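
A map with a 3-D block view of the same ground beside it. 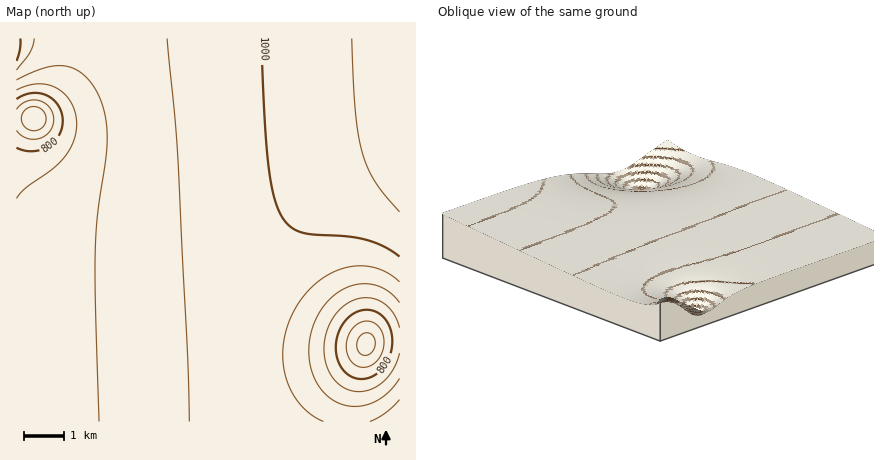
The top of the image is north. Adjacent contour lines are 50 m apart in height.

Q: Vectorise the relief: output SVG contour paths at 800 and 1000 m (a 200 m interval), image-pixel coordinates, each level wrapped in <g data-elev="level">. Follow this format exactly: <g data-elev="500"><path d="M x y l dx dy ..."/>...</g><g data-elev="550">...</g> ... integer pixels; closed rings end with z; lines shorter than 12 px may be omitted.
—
<g data-elev="800"><path d="M358 379l-10-5-8-10-4-12 1-14 5-12 8-10 10-5 12-1 10 5 6 9 4 12 0 14-5 12-9 10-10 6z"/><path d="M16 99l8-4 8-2 8 0 6 2 7 5 5 6 4 6 1 8-1 8-3 8-5 6-6 5-16 4-8 0-8-3"/></g><g data-elev="1000"><path d="M16 61l4-11 0-11"/><path d="M261 38l3 78 4 50 6 32 8 20 8 9 10 5 12 2 34 2 18 3 18 7 18 11"/></g>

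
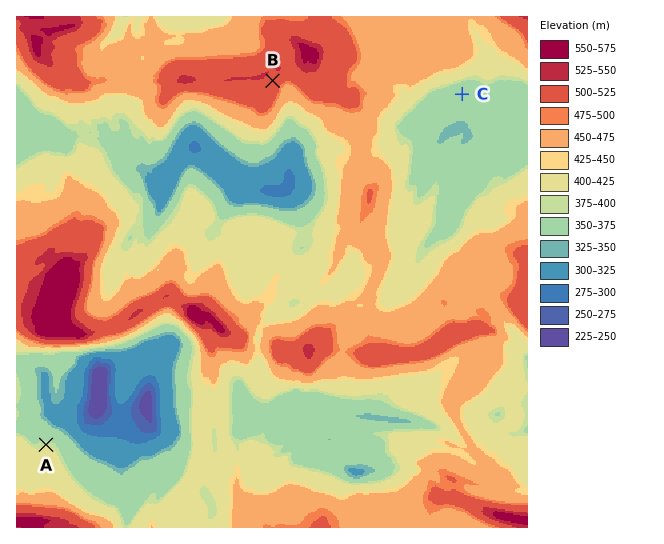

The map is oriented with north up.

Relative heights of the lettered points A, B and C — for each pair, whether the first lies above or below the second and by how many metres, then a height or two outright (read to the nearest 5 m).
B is above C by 165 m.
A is below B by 125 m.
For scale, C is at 355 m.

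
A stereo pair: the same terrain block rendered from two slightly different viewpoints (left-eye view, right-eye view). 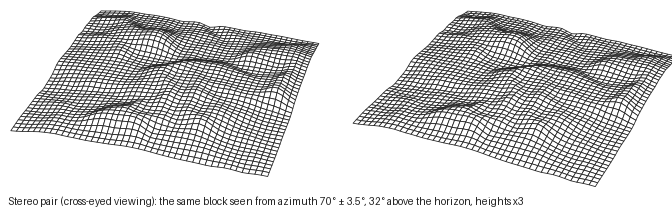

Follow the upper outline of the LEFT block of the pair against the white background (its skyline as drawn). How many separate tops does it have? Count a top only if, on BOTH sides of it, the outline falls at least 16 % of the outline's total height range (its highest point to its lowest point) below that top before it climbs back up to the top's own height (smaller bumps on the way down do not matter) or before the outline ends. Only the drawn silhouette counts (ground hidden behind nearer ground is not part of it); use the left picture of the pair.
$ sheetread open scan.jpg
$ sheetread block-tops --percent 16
1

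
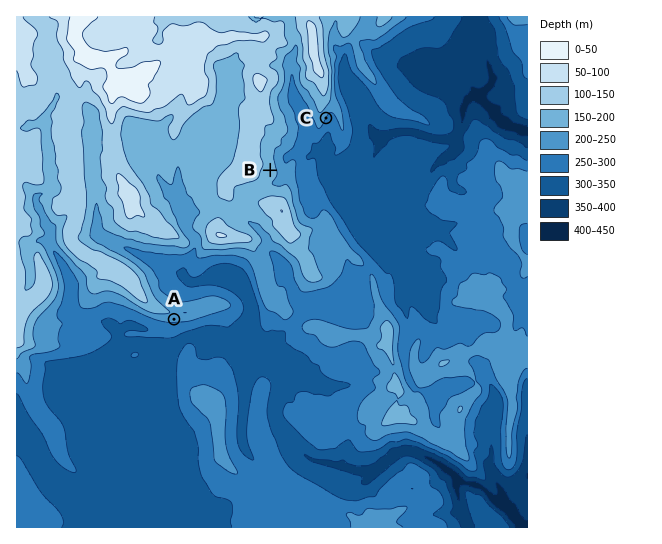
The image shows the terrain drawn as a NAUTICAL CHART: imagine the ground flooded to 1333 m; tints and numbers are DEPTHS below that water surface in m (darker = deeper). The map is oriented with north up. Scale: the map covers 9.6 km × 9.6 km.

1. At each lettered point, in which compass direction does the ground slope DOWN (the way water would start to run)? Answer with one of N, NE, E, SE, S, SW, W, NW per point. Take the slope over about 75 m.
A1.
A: S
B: E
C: SE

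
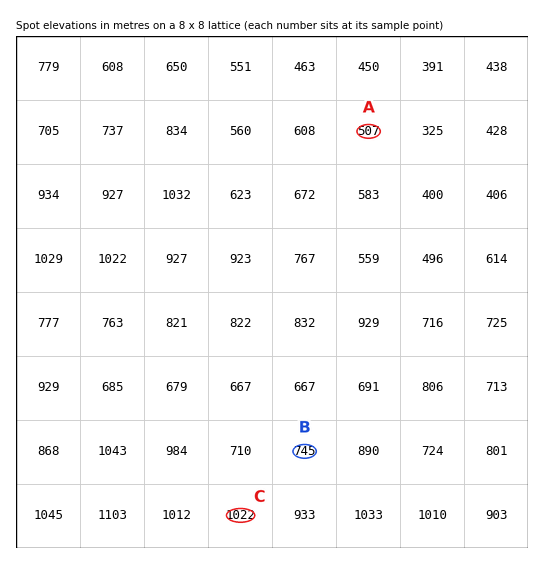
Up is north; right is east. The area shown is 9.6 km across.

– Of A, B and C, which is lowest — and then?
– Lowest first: A B C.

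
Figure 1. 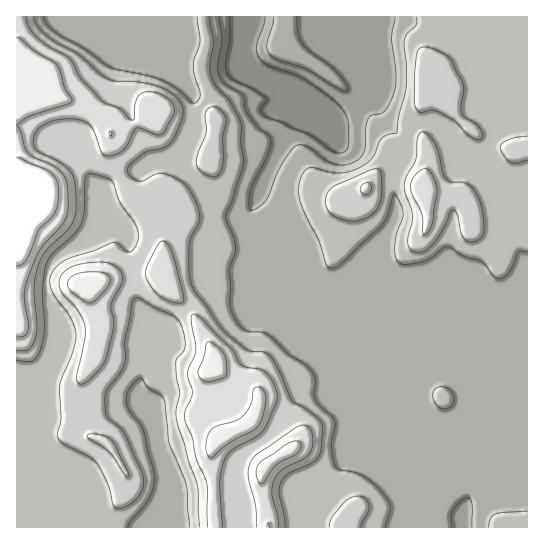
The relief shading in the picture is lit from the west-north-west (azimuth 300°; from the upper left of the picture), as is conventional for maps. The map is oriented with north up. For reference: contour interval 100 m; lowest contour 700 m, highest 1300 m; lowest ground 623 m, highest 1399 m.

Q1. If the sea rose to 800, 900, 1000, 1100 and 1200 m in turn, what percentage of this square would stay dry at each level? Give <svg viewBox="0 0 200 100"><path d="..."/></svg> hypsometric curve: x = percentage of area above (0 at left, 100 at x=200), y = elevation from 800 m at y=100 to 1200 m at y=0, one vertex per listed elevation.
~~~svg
<svg viewBox="0 0 200 100"><path d="M185 100l-66-25-57-25-35-25-18-25"/></svg>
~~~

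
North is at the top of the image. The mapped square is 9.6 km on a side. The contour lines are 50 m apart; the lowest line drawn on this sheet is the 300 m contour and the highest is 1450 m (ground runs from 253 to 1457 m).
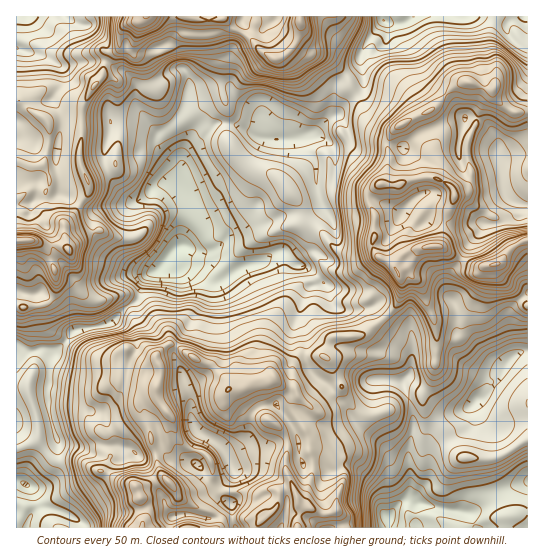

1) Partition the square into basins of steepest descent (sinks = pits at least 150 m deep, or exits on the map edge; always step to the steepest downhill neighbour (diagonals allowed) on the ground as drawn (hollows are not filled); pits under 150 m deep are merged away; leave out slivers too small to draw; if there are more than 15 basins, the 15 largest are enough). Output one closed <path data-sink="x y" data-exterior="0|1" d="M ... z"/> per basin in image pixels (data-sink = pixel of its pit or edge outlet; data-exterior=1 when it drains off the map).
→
<path data-sink="179 246" data-exterior="0" d="M299 16l-153 0-7 5-12 3-7 11 0 12-12 8-5 19-10 12-10 21-3 56 8 18 1 10-25 34 3 22-6-2-19 0-11-5-15 2 0 205 5 1 16-7 1-2 10 16 9 6 22 0 42 20 12 3 6 9 5 17-1 18 74 0 3-6-3-7-35-15-11-17-11-10-9-34 0-6-12-27 0-5 17-8 5-20-5-12 0-6 13-11 10 4 23 15 9 2 17 17 2 7 15-1 16 26 14 10 10 11 3 10-3 25 8 17-14 6-3 14-17 16-2 4 85 1-1-9-5-12 0-8 7-18-14-24-10-5-10-1-1-16-16-26 0-7 5-5-1-7-17-7 7 1 5-3 1-14 7-8 10-3 14 0 10-19 26-1 22-15 15-15 4-8 1-17-4-10 10-4 12-18 7-2 12 0 3-5 3-20 11-24-3-11-18-10-13 0-23 8-14-2 3-4 0-10 2-7-1-20 7-12-24-10-7-7-5-14-10-13-2-9-14-16-14-6-13-2-11-8 6-18z"/><path data-sink="390 517" data-exterior="0" d="M441 247l-15 0-7 2-7 13-15 9 4 10-1 17-4 8-15 15-22 15-26 1-10 19-14 0-10 3-7 8-1 14-11 4 16 5 1 7-5 5 0 7 16 26 1 16 10 1 10 5 14 24-7 18 0 8 7 21 185-1 0-86-7 2-23 14-36 0-13-12-6-15-18-19-2-6 0-12 9-14 4-18 1-24-5-22 9-3 17-1 9-4 12-17 2-20 3-3-15-3z"/><path data-sink="383 21" data-exterior="0" d="M527 16l-226 0 0 11-6 18 11 8 13 2 14 6 14 16 2 9 10 13 5 14 7 7 23 9 15-9 24-11 17-20 12-6 9 0 18 6 5-1-1 7 13 13 8 4 13 0z"/><path data-sink="229 461" data-exterior="0" d="M171 344l-5 1-10 10 0 6 5 10-5 22-17 9 1 8 11 23 0 6 9 34 11 10 11 17 35 15 3 6-2 7 39 0 2-5 17-16 3-14 14-6-8-17 0-12 3-8-3-15-10-11-14-10-16-26-15 1-2-7-17-17-14-5z"/><path data-sink="25 17" data-exterior="1" d="M145 16l-129 1 1 224 14-1 11 5 19 0 6 2-3-22 25-34-1-10-8-18 1-50 3-10 9-17 8-9 7-22 12-8 0-12 3-6 7-6 12-3z"/><path data-sink="497 154" data-exterior="0" d="M471 83l-9 0-8 4-21 22-34 16-7 8-4 9 1 20-2 7 0 10-3 4 14 2 23-8 13 0 16 8 3 5 2 8-10 20-2 19-4 9 30 18 16 3 13-3 13-16 17-9 0-126-14-1-8-4-10-9-3-10-10-1z"/><path data-sink="477 399" data-exterior="0" d="M495 264l-8 1-6 5-2 20-12 17-9 4-17 1-9 3 5 22-1 24-4 18-9 14 0 12 2 6 18 19 6 15 13 12 36 0 30-18 0-133-29-31z"/><path data-sink="26 485" data-exterior="0" d="M38 439l-4 4-18 6 1 79 126-1 1-17-5-17-6-9-12-3-42-20-22 0-9-6z"/>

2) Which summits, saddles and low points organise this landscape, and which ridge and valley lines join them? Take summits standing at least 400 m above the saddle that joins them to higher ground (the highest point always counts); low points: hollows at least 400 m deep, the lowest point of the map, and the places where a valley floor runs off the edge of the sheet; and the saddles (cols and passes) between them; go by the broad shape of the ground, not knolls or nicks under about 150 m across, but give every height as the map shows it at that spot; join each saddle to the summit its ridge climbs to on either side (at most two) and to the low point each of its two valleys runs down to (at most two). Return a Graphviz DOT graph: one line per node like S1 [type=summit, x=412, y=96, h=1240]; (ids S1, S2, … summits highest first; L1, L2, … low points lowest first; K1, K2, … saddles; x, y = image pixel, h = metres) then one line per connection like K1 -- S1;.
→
graph terrain {
  S1 [type=summit, x=494, y=265, h=1457];
  S2 [type=summit, x=146, y=17, h=1453];
  L1 [type=low, x=179, y=246, h=253];
  L2 [type=low, x=390, y=517, h=278];
  L3 [type=low, x=17, y=17, h=457];
  K1 [type=saddle, x=82, y=117, h=973];
  K2 [type=saddle, x=521, y=299, h=967];
  K3 [type=saddle, x=383, y=318, h=966];
  K4 [type=saddle, x=355, y=95, h=733];
  K1 -- S2;
  K1 -- L1;
  K1 -- L3;
  K2 -- S1;
  K2 -- L1;
  K2 -- L2;
  K3 -- S1;
  K3 -- L1;
  K3 -- L2;
  K4 -- S2;
  K4 -- S1;
  K4 -- L1;
}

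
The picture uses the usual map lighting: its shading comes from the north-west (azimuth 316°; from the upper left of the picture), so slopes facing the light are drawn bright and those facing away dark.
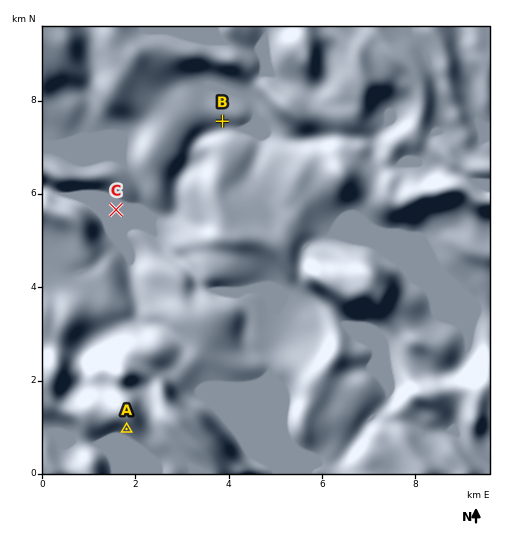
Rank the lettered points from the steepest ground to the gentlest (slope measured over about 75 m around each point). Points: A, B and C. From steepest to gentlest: A B C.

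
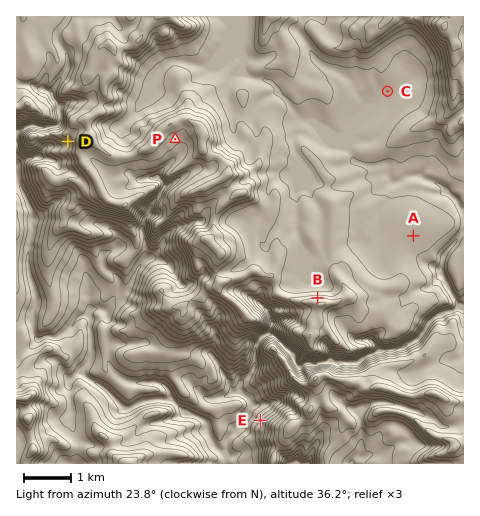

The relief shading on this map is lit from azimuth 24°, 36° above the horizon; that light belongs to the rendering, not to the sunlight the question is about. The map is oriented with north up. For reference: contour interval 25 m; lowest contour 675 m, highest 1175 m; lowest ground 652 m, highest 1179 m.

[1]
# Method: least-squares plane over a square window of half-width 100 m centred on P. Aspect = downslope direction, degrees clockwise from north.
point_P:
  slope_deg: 5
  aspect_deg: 157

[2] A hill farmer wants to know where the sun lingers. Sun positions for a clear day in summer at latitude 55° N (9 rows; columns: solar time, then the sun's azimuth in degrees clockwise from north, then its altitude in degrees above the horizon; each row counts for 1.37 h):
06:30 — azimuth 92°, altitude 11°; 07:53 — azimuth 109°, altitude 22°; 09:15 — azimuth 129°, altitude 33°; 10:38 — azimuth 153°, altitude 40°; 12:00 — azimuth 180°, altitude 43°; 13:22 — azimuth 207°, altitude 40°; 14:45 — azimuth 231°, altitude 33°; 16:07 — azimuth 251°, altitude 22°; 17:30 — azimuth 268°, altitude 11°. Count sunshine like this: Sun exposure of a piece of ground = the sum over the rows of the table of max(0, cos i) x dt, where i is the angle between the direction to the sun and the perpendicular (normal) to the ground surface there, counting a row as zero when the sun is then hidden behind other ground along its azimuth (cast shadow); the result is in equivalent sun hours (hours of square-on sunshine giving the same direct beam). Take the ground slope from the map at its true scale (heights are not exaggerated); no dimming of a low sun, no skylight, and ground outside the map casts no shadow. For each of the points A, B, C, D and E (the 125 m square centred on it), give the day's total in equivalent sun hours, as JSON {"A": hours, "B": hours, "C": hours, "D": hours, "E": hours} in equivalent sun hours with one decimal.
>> {"A": 5.9, "B": 3.6, "C": 5.9, "D": 6.3, "E": 5.1}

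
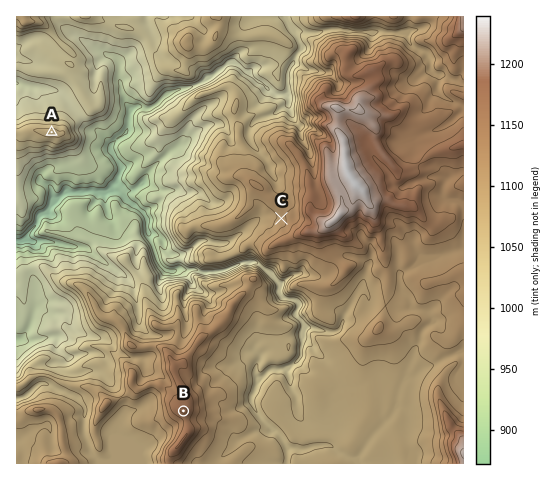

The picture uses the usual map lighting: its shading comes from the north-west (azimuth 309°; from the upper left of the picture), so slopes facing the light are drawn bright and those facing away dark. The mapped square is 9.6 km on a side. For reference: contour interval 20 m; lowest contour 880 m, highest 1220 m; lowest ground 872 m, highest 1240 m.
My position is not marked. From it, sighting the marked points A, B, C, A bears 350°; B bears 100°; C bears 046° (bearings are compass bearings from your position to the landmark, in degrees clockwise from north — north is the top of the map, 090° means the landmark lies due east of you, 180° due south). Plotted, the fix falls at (98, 396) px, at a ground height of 1100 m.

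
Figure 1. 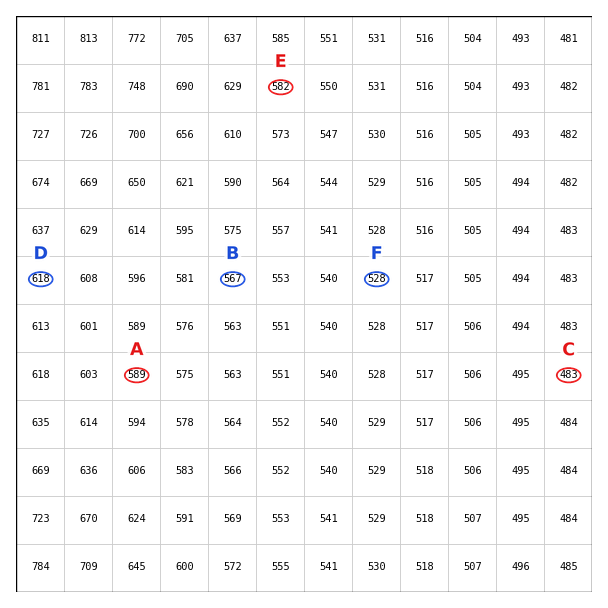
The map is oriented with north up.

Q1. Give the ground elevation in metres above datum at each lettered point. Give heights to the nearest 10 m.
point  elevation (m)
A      590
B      570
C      480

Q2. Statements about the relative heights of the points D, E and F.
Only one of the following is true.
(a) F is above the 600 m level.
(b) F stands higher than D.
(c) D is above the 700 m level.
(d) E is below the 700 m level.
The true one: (d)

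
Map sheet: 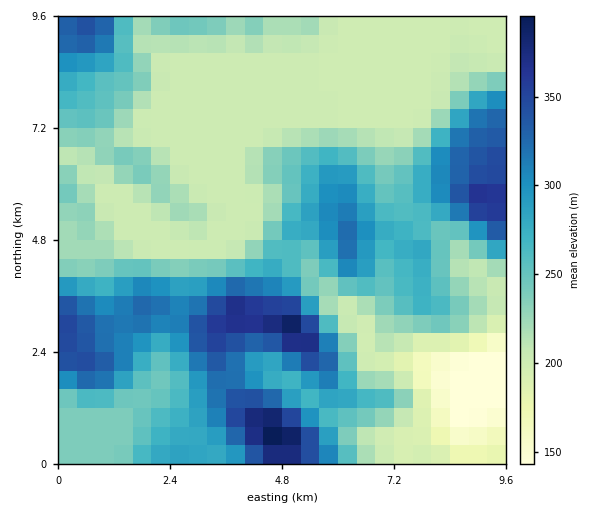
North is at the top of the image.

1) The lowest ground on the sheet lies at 145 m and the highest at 400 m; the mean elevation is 250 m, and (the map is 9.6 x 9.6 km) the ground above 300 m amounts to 18.9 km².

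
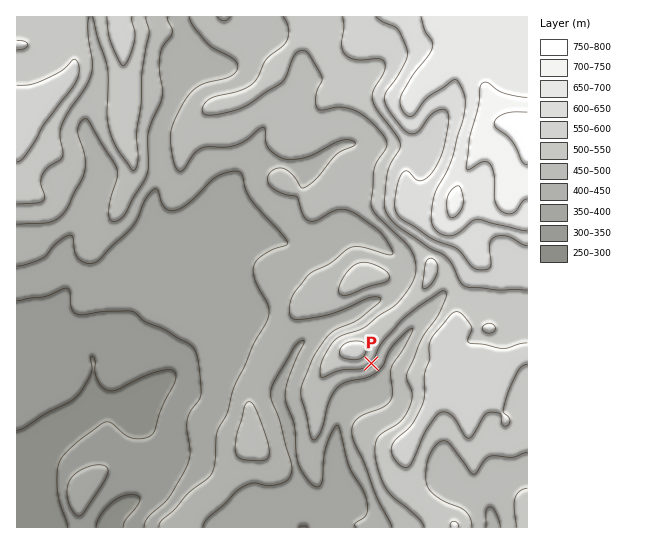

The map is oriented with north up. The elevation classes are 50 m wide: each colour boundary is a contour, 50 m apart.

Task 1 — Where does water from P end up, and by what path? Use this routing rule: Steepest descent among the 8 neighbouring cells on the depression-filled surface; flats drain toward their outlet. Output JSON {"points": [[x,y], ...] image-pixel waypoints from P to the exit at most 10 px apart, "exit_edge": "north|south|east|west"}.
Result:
{"points": [[371, 363], [381, 374], [379, 385], [369, 394], [358, 402], [347, 410], [339, 419], [337, 430], [335, 441], [335, 451], [335, 462], [337, 473], [339, 483], [342, 494], [337, 505], [326, 513], [315, 522], [310, 527]], "exit_edge": "south"}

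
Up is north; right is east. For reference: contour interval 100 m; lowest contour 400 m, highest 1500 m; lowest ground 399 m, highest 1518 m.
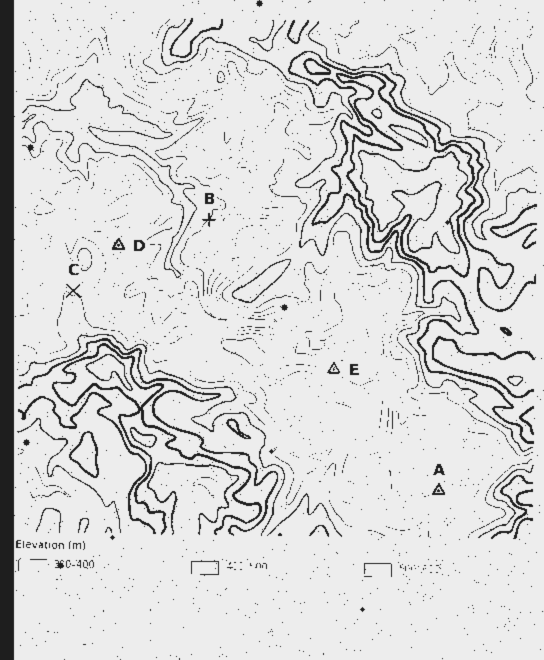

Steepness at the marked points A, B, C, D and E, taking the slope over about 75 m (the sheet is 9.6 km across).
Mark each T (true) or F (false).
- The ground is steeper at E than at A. T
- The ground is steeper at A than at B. F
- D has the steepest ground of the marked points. T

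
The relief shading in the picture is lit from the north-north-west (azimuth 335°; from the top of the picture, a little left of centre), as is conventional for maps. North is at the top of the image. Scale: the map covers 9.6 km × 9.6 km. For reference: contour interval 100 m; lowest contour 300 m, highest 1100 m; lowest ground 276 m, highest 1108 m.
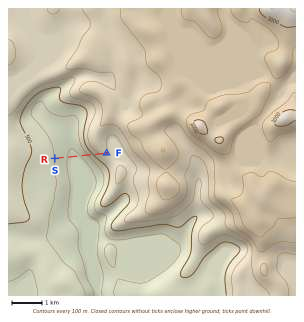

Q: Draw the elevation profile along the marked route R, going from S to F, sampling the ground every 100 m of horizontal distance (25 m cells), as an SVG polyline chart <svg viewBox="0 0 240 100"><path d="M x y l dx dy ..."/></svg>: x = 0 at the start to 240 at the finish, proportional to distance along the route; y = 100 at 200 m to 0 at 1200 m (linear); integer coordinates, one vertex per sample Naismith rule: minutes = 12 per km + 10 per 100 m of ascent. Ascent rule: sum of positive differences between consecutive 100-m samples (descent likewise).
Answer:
<svg viewBox="0 0 240 100"><path d="M0 81l14 2 14 2 14 3 13 2 14 1 14 1 14 0 14-1 14-2 13-4 14-5 14-5 14-6 14-5 14-4 13-1 14 0 5 1"/></svg>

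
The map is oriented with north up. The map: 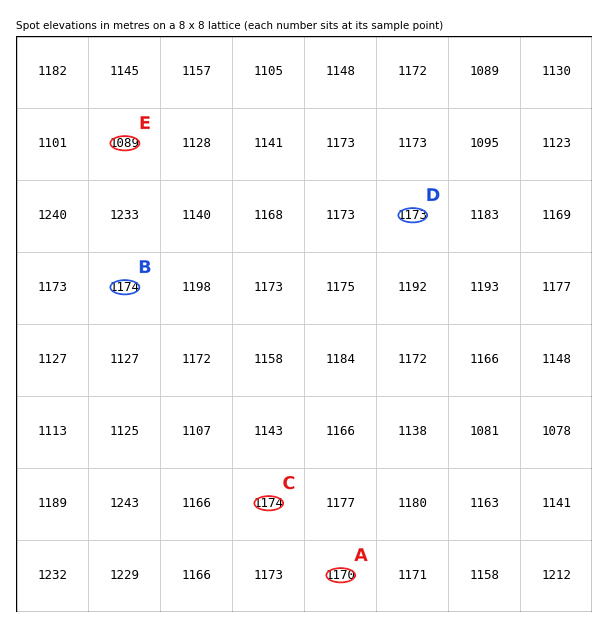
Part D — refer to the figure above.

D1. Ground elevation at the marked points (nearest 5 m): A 1170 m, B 1175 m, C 1175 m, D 1175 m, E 1090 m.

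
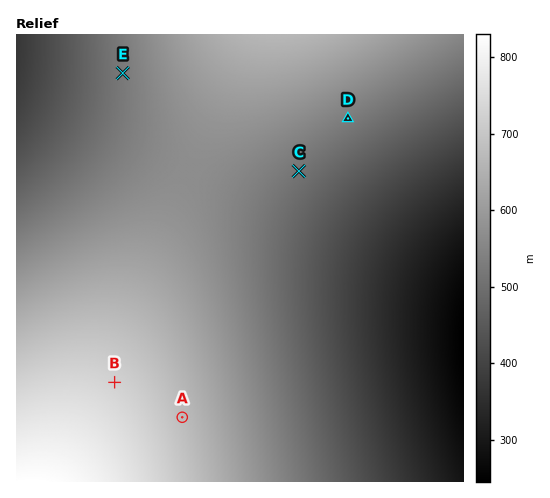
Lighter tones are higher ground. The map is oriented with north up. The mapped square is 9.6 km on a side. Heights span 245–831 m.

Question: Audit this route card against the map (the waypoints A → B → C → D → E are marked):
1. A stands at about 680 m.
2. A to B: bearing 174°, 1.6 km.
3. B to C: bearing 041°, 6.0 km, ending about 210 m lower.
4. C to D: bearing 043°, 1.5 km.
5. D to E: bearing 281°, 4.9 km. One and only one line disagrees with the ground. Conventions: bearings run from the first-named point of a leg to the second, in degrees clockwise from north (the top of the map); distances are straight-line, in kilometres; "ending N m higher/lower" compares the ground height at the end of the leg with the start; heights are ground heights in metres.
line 2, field bearing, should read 297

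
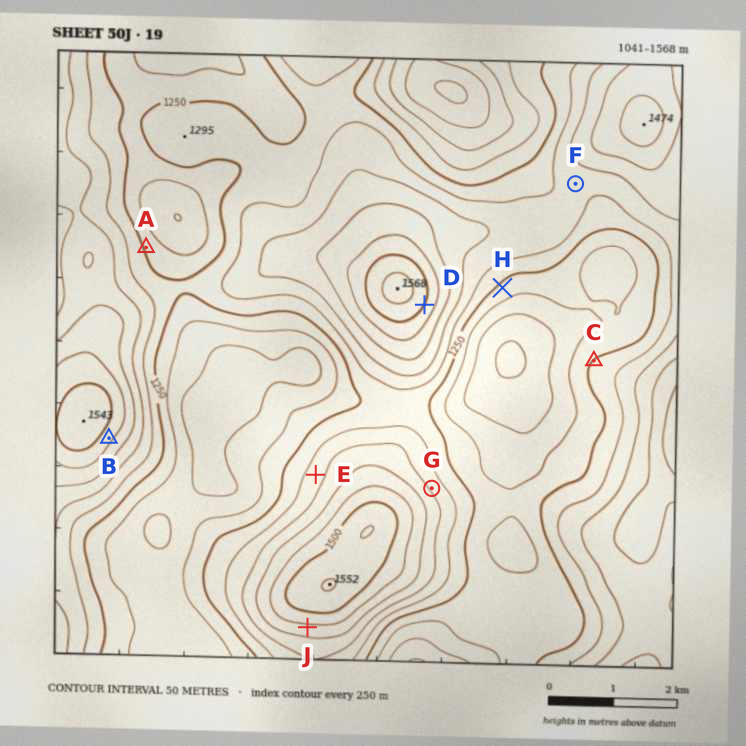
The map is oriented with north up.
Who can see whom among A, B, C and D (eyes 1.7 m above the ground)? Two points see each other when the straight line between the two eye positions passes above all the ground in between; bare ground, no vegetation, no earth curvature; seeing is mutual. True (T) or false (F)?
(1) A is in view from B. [F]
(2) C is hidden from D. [F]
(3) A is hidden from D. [T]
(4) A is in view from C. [F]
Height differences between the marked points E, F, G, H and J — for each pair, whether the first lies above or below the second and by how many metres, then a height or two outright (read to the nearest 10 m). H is below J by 200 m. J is above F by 130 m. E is below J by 110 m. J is above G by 100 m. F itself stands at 1310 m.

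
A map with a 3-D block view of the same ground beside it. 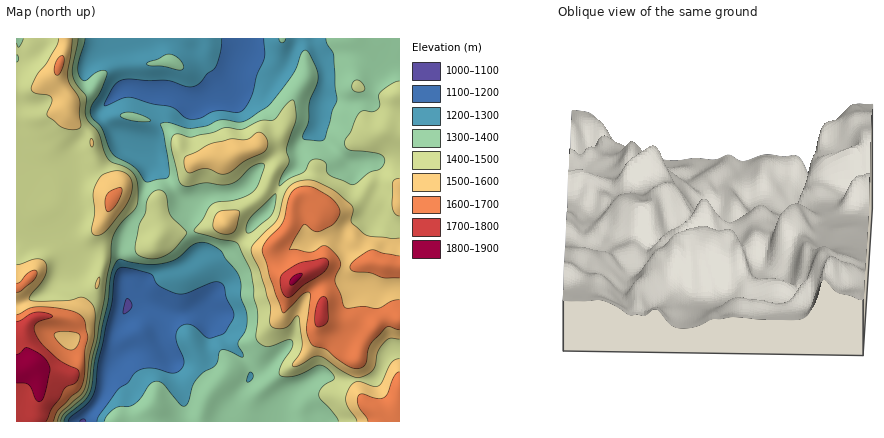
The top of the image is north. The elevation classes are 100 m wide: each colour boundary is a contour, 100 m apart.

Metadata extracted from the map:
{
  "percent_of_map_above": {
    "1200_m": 89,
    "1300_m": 73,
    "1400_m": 52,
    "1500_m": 26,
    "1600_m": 13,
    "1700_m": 4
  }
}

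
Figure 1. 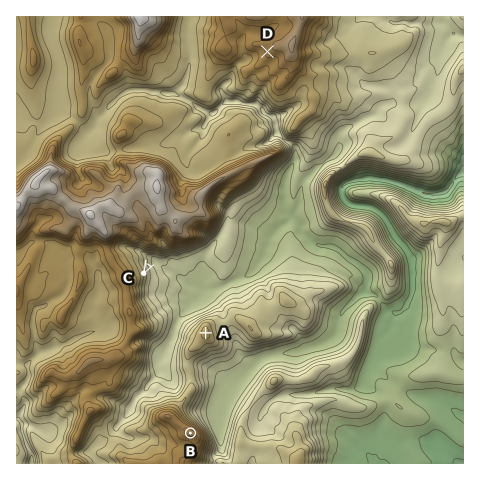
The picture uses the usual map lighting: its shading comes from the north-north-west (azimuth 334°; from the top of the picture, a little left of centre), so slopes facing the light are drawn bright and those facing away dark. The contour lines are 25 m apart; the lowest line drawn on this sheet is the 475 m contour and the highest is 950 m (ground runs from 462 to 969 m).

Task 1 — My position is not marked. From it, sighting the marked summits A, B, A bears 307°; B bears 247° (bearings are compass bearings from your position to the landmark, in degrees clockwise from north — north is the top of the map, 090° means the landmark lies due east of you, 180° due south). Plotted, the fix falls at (285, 393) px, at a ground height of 630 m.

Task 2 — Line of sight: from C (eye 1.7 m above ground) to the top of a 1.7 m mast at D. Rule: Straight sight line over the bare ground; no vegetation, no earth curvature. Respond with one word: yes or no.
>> no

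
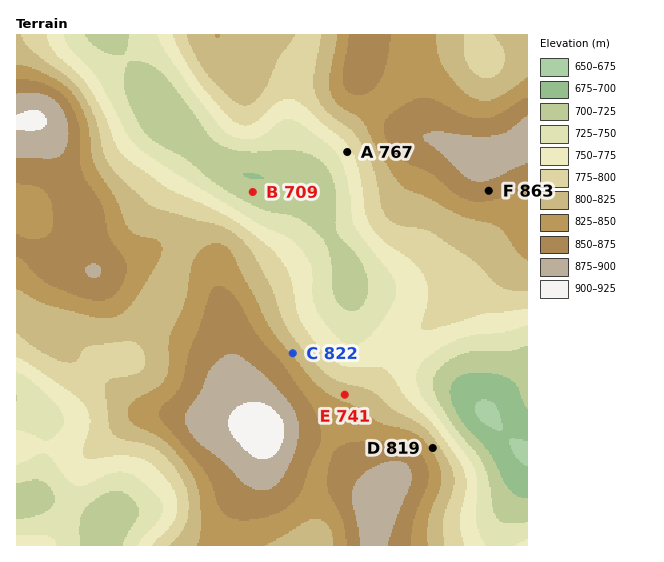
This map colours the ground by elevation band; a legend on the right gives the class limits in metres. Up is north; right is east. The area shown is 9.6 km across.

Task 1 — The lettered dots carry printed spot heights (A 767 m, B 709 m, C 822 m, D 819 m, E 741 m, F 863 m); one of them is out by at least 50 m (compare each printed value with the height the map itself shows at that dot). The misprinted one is E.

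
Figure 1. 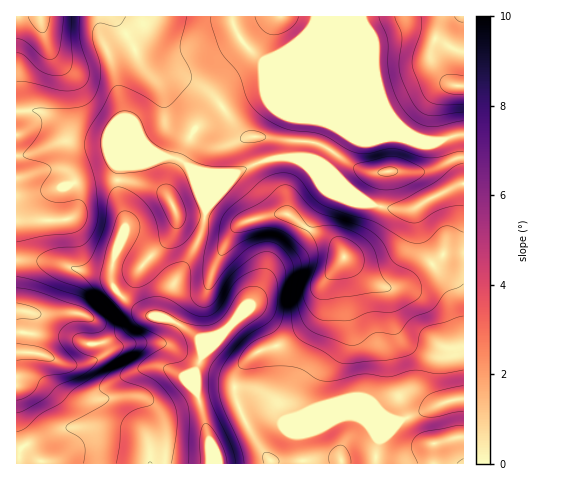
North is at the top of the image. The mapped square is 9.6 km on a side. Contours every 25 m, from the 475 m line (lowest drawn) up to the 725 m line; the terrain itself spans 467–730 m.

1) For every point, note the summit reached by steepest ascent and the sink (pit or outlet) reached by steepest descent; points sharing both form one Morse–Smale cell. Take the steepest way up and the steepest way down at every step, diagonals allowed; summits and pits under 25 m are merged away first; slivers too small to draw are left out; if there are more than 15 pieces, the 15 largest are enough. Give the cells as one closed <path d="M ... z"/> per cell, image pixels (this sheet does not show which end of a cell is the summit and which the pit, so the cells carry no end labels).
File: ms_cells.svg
<path d="M231 16l-215 1 1 243 36 2 27 8 26 5 9 15 12 12 19 13 15 2 11-34-29-33-22-11 5-17-8-33 0-15 2-9 19-7 34-1 7 3 11 9 11 24 4 15 31-36 20-9 23-6 43 6 20-30 24 4 49 0-10-5-17-19-5-3-122-50-18-17-10-16z"/><path d="M291 157l-24 3-30 12-31 36-2 16-6 18-30 53-6 23 19 7 15 11 4 5 2 13 1 0 33-35 15-10 11 10 15 27 18-9 21-19 6-14 2-20 20-26 19 17 25 16 6 34 6 11 7 8 28 13 13 0 15-4 1-168-6 0-23 11-21 12-26 0-23-5-44-19-19-22z"/><path d="M33 260l-17 0 0 189 4 1 5-5 16-8 25-9 53 0 18 3 10 8 3 9 1 16 58 0 1-24-14-49 0-21 7-15-4-16-30-20-19-3-13-7-22-19-9-15-26-5-21-7z"/><path d="M344 258l-20 26-2 20-6 14-21 19-19 10 4 15-4 35 8 21 50 0 23-2 29 1 14 4 41-18 22-4 1-45-29 3-28-13-7-8-6-11-6-34-25-16z"/><path d="M463 16l-101 1 2 9 11 27 0 22 7 26 11 17 13 14 13 6 22 3 23-7z"/><path d="M347 133l-4 0-20 30-8-2-14 0 22 24 49 20 16 3 22 2 54-27-1-48-7 0-15 6-13 0-10-4-51 0z"/><path d="M362 16l-130 0 0 3 12 24 18 17 127 53-10-23-4-15 0-22-11-27z"/><path d="M276 346l-17 5-13 9-9 15-3 13 7 25 11 21 14 21 7 7 67-3 2 5 33 0 4-24 9-5 11-14-13-4-29-1-23 2-49 0-9-21 4-35z"/><path d="M173 157l-39 3-14 5-2 9 1 23 7 25-5 17 22 11 21 22 9 14 25-44 8-32-4-17-11-24-8-7z"/><path d="M251 309l-15 10-19 23-15 14-6 14 0 21 14 49 0 23 131 1-1-5-67 3-7-7-14-21-15-32-3-13 3-14 9-14 7-7 12-6 8-1 3-3-14-25z"/><path d="M98 427l-32 1-25 9-25 14 0 12 134 0-1-19-8-10-14-5z"/><path d="M463 399l-22 4-42 18-11 14-9 5-4 23 58 1 1-21 30-6z"/><path d="M463 437l-29 6 0 20 29 1z"/>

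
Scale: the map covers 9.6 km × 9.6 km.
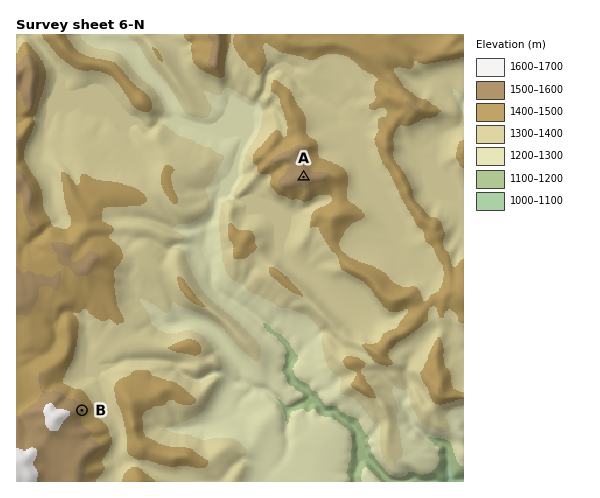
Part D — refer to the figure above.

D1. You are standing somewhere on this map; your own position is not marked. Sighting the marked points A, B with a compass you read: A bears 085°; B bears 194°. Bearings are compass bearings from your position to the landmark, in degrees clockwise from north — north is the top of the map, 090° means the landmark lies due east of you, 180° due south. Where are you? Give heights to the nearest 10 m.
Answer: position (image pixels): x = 136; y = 192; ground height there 1410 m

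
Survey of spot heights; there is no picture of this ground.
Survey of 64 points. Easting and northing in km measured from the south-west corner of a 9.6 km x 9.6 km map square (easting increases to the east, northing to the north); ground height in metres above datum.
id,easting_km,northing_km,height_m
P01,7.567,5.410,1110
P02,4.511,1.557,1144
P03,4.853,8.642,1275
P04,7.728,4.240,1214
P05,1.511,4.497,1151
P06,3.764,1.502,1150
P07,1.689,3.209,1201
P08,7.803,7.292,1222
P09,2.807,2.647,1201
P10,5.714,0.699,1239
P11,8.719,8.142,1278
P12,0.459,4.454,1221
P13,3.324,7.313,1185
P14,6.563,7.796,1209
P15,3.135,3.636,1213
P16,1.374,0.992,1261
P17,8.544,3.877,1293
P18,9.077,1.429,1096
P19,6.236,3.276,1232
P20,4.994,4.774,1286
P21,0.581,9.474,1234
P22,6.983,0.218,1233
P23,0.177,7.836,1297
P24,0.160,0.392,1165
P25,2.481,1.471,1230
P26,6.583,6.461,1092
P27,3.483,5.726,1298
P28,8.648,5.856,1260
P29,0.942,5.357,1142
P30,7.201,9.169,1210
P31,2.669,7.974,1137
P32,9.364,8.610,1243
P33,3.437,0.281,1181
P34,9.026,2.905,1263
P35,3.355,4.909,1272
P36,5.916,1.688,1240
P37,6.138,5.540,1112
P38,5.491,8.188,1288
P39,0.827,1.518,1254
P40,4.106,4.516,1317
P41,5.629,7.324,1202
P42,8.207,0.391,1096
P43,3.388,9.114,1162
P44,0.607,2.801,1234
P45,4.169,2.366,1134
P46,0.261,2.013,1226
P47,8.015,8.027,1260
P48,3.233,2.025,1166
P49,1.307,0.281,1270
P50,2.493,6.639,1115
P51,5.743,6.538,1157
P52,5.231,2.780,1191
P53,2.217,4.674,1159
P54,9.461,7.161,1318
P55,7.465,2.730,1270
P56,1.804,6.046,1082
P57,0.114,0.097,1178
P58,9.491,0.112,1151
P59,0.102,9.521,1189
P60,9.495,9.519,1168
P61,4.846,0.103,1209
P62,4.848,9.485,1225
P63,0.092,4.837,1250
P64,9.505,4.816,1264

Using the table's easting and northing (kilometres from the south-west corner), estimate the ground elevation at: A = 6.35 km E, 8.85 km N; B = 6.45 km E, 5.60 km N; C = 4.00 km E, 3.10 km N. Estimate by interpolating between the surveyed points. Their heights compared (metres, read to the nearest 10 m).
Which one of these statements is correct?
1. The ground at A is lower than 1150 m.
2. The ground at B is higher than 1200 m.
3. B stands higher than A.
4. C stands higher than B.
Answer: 4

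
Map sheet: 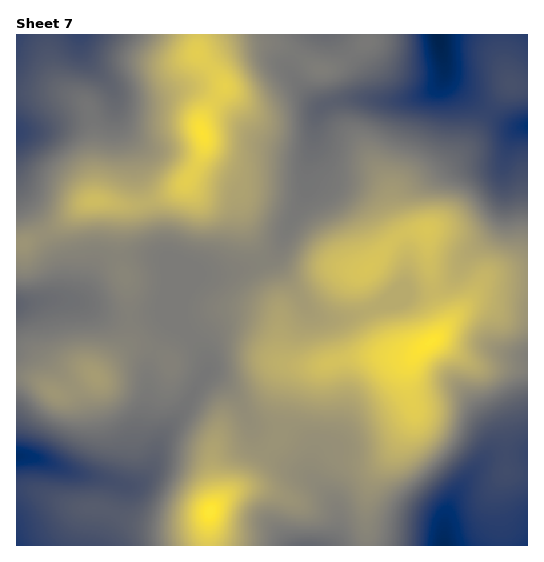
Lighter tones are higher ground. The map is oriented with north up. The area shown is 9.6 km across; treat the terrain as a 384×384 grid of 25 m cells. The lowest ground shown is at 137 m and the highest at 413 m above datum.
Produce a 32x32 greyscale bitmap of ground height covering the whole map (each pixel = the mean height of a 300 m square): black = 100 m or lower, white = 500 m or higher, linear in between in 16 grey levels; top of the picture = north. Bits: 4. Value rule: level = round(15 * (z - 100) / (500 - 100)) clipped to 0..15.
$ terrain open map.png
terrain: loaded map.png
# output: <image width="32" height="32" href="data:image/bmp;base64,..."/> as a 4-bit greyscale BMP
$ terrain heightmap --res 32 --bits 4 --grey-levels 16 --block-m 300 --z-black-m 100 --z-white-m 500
<image width="32" height="32" href="data:image/bmp;base64,Qk12AgAAAAAAAHYAAAAoAAAAIAAAACAAAAABAAQAAAAAAAACAAATCwAAEwsAABAAAAAAAAAAAAAAABEREQAiIiIAMzMzAERERABVVVUAZmZmAHd3dwCIiIgAmZmZAKqqqgC7u7sAzMzMAN3d3QDu7u4A////ADNERFVom7mHZmZndkMiMzM0RFVVaKu6h3d3d3ZTIjMzNEVVVWebupiId3d3VDMzM0RERERXmrqYiHd4h2UzNEQzM0RFVomZmId3iIiHVDREIjRFVVZ4mIiIiIiZmHVERDRFZmZWeJiIiIiImamGVERFZmZmZmeIiIiIiJqql1VEVnd3dmZniIiIiImauqhmVXiIiHdnZneImZmZq7qYd2Z4iIiHd3ZniZmqqqu7mIh3d3iId3d2Z4mZqqq7u6qYh3d3d3d3d3eJmZqqu7y6mIdmZ3d3d3d3iZmZmaq7u5mIZmZmd3d3d4iYiZmZqqupmFZmZnd3d3d4iImZmZmqqZhmZmd3d3d3d4iaqqmaqaqYd3d3d3d3d3d4mqqqmqmZmId3d3d3d3d3d5mqqqqpmYiIiIiId3iIh3eImaqqqZh3d4mZmYiZmId2d4iZqqmHZmeJqpmaqpmIdmd4iJmYdlVmeJmZmrqZmHZmd4iHd2VEVniIiImrqZh2ZneId2ZUREVnd3eIq6mYdmZnd3ZmVDNEVnd3iau5mHZmZ2ZlVVQzRFZmZ4mrupiGVmZVVEREM0VWZmeJq7qYdlVVRDMzM0NFVmVniaq7qHZmVUQzIjRERVVVZ4mqupdmd2ZVQyI0RERERWeKq6qHZmZmZUMiNEREREVXiaqph3ZmZmZCIjMz"/>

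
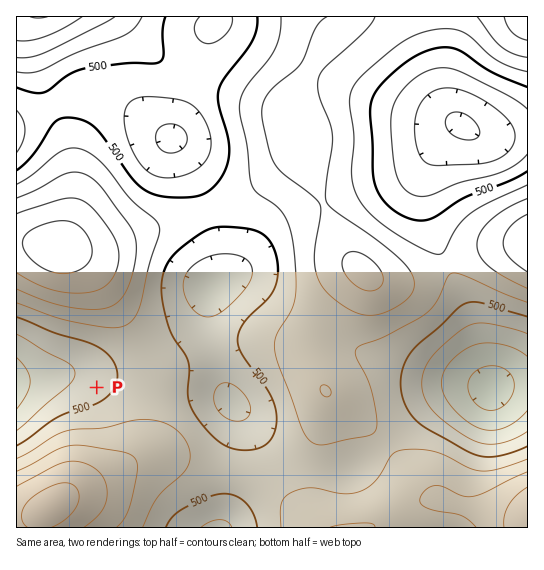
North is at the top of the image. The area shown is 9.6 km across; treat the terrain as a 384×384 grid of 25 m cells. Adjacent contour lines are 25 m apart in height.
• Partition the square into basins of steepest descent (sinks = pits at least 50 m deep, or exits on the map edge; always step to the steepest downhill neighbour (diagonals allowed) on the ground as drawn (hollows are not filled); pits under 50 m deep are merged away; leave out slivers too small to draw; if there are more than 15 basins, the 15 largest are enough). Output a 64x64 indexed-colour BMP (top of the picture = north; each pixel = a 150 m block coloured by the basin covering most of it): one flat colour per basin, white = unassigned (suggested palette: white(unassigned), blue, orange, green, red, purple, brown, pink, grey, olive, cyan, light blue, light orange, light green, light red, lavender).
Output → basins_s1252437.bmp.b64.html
<image width="64" height="64" href="data:image/bmp;base64,Qk12CAAAAAAAAHYAAAAoAAAAQAAAAEAAAAABAAQAAAAAAAAIAAATCwAAEwsAABAAAAAAAAAA////ALR3HwAOf/8ALKAsACgn1gC9Z5QAS1aMAMJ34wB/f38AIr28AM++FwDox64AeLv/AIrfmACWmP8A1bDFADMxERERERERERERERERERERERFERERDMzMzMzMzMzMzRDEREREREREREREREREREREREURERERDMzMzMzMzMzNERBEREREREREREREREREREREURERERERDMzMzMzMzM0RERBERERERERERERERERERERRERERERERDMzMzMzMzREREQRERERERERERERERERERFEREREREREMzMzMzMzNEREREQREREREREREREREREREUREREREREMzMzMzMzM0REREREQRERERERERERERERERREREREREMzMzMzMzMzREREREREQRERERERERERERERFEREREREQzMzMzMzMzNEREREREREQREREREREREREREUREREREQzMzMzMzMzM0REREREREREERERERERERERERREREREQzMzMzMzMzMzREREREREREQREREREREREREREUREREQzMzMzMzMzMzNEREREREREREERERERERERERERREREQzMzMzMzMzMzM0REREREREREQRERERERERERERFEREQzMzMzMzMzMzMzRERERERERERBEREREREREREREUREQzMzMzMzMzMzMzNEREREREREREERERERERERERERFEQzMzMzMzMzMzMzM0REREREREREQREREREREREREREUQzMzMzMzMzMzMzMzREREREREREREERERERERERERERMzMzMzMzMzMzMzMzNEREREREREREQRERERERERERERMzMzMzMzMzMzMzMzM0RERERERERERBEREREREREREREzMzMzMzMzMzMzMzMzRERERERERERBEREREREREREREzMzMzMzMzMzMzMzMzNEREREREREREERERERERERERETMzMzMzMzMzMzMzMzM0REREREREREERERERERERERERMzMzMzMzMzMzMzMzMzREREREREREQREREREREREREREzMzMzMzMzMzMzMzMzNEREREREREQRERERERERERERETMzMzMzMzMzMzMzMzM0REREREREQRERERERERERERERMzMzMzMzMzMzMzMzMzRERERERERBERERERERERERERETMzMzMzMzMzMzMzMzNERERERERBERERERERERERERERMzMzMzMzMzMzMzMzM0REREREREERERERERERERERERETMzMzMzMzMzMzMzMzREREREREEREREREREREREREREREzMzMzMzMzMzMzMzNEREREREERERERERERERERERERERMzMzMzMzMzMzMzM0REREREQREREREREREREREREREREzMzMzMzMzMzMzMzREREREQREREREREREREREREREREREyIiIiMzMzMzMzNEREREQRERERERERERERERERERERESIiIiIiMzMzMzM0REREQRERERERERERERERERERERESIiIiIiIiMzMzMzREREQRERERERERERERERERERERESIiIiIiIiIiMzMzNEERERERERERERERERERERERERERIiIiIiIiIiIiIiIxERERERERERERERERERERERERERIiIiIiIiIiIiIiIiEREREREREREREREREREREREREREiIiIiIiIiIiIiIiIREREREREREREREREREREREREREiIiIiIiIiIiIiIiIhERERERERERERERERERERERERESIiIiIiIiIiIiIiIiERERERERERERERERERERERERESIiIiIiIiIiIiIiIiIRERERERERERERERERERERERERIiIiIiIiIiIiIiIiIhEREREREREREREREREREREREREiIiIiIiIiIiIiIiIiEREREREREREREREREREREREREiIiIiIiIiIiIiIiIiIRERERERERERERERERERERERESIiIiIiIiIiIiIiIiIhERERERERERERERERERERERESIiIiIiIiIiIiIiIiIiERERERERERERERERERERERERIiIiIiIiIiIiIiIiIiIREREREREREREREREREREREREiIiIiIiIiIiIiIiIiIhEREREREREREREREREREREREiIiIiIiIiIiIiIiIiIiERERERERERERERERERERERESIiIiIiIiIiIiIiIiIiIRERERERERERERERERERERERIiIiIiIiIiIiIiIiIiIhERERERERERERERERERERERIiIiIiIiIiIiIiIiIiIiEREREREREREREREREREREREiIiIiIiIiIiIiIiIiIiIRERERERERERERERERERERERIiIiIiIiIiIiIiIiIiIhEREREREREREREREREREREREiIiIiIiIiIiIiIiIiIiERERERERERERERERERERERERIiIiIiIiIiIiIiIiIiIREREREREREREREREREREREREiIiIiIiIiIiIiIiIiIhERERERERERERERERERERERERIiIiIiIiIiIiIiIiIiEREREREREREREREREREREREREiIiIiIiIiIiIiIiIiIRERERERERERERERERERERERERIiIiIiIiIiIiIiIiIhERERERERERERERERERERERERESIiIiIiIiIiIiIiIiEREREREREREREREREREREREREREiIiIiIiIiIiIiIiIRERERERERERERERERERERERERERIiIiIiIiIiIiIiIhERERERERERERERERERERERERERESIiIiIiIiIiIiIi"/>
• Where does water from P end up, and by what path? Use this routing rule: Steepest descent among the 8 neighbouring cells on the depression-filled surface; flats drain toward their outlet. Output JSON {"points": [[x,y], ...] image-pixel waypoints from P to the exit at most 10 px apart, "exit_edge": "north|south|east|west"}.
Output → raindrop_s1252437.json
{"points": [[97, 387], [86, 378], [75, 378], [65, 378], [54, 378], [43, 378], [33, 378], [22, 378], [17, 378]], "exit_edge": "west"}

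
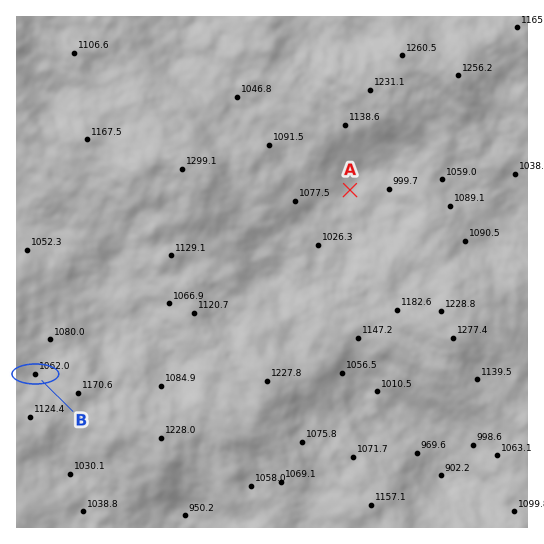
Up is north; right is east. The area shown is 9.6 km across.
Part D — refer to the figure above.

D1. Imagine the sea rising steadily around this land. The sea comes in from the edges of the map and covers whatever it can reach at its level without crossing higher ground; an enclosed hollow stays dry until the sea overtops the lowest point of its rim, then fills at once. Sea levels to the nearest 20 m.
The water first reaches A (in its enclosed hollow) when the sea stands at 1060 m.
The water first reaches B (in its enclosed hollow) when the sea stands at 1080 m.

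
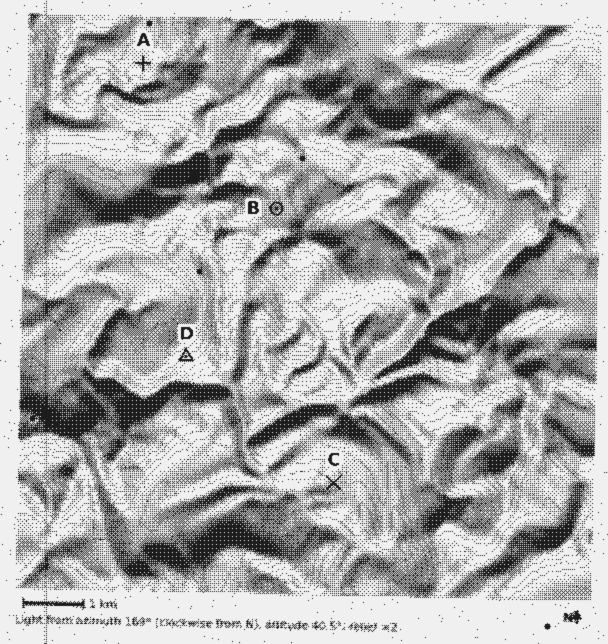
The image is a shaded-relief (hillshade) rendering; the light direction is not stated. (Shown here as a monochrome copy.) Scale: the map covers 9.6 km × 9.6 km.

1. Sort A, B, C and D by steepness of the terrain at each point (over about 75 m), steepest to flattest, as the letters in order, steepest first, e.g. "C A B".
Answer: D C A B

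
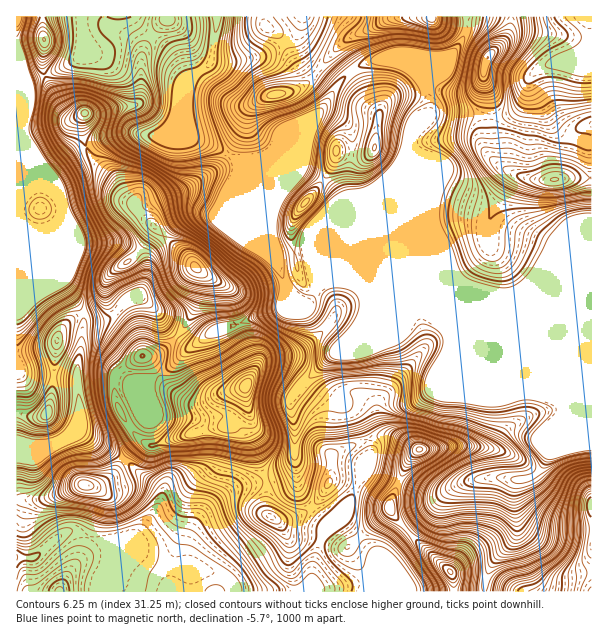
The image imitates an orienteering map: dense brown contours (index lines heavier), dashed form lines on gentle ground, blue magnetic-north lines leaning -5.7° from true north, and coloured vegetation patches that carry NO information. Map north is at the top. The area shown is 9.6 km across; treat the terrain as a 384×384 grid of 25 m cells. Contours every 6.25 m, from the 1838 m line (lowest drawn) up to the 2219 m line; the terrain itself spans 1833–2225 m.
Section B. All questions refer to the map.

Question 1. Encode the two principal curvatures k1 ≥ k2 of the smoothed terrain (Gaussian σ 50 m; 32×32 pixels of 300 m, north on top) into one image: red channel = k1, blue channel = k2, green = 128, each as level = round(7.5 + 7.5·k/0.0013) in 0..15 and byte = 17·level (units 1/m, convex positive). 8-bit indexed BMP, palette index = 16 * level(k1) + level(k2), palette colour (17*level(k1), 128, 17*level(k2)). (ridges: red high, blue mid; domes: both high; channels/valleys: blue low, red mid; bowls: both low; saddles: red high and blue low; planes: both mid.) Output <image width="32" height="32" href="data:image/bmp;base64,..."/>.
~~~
<image width="32" height="32" href="data:image/bmp;base64,Qk02CAAAAAAAADYEAAAoAAAAIAAAACAAAAABAAgAAAAAAAAEAAATCwAAEwsAAAABAAAAAAAAAIAAABGAAAAigAAAM4AAAESAAABVgAAAZoAAAHeAAACIgAAAmYAAAKqAAAC7gAAAzIAAAN2AAADugAAA/4AAAACAEQARgBEAIoARADOAEQBEgBEAVYARAGaAEQB3gBEAiIARAJmAEQCqgBEAu4ARAMyAEQDdgBEA7oARAP+AEQAAgCIAEYAiACKAIgAzgCIARIAiAFWAIgBmgCIAd4AiAIiAIgCZgCIAqoAiALuAIgDMgCIA3YAiAO6AIgD/gCIAAIAzABGAMwAigDMAM4AzAESAMwBVgDMAZoAzAHeAMwCIgDMAmYAzAKqAMwC7gDMAzIAzAN2AMwDugDMA/4AzAACARAARgEQAIoBEADOARABEgEQAVYBEAGaARAB3gEQAiIBEAJmARACqgEQAu4BEAMyARADdgEQA7oBEAP+ARAAAgFUAEYBVACKAVQAzgFUARIBVAFWAVQBmgFUAd4BVAIiAVQCZgFUAqoBVALuAVQDMgFUA3YBVAO6AVQD/gFUAAIBmABGAZgAigGYAM4BmAESAZgBVgGYAZoBmAHeAZgCIgGYAmYBmAKqAZgC7gGYAzIBmAN2AZgDugGYA/4BmAACAdwARgHcAIoB3ADOAdwBEgHcAVYB3AGaAdwB3gHcAiIB3AJmAdwCqgHcAu4B3AMyAdwDdgHcA7oB3AP+AdwAAgIgAEYCIACKAiAAzgIgARICIAFWAiABmgIgAd4CIAIiAiACZgIgAqoCIALuAiADMgIgA3YCIAO6AiAD/gIgAAICZABGAmQAigJkAM4CZAESAmQBVgJkAZoCZAHeAmQCIgJkAmYCZAKqAmQC7gJkAzICZAN2AmQDugJkA/4CZAACAqgARgKoAIoCqADOAqgBEgKoAVYCqAGaAqgB3gKoAiICqAJmAqgCqgKoAu4CqAMyAqgDdgKoA7oCqAP+AqgAAgLsAEYC7ACKAuwAzgLsARIC7AFWAuwBmgLsAd4C7AIiAuwCZgLsAqoC7ALuAuwDMgLsA3YC7AO6AuwD/gLsAAIDMABGAzAAigMwAM4DMAESAzABVgMwAZoDMAHeAzACIgMwAmYDMAKqAzAC7gMwAzIDMAN2AzADugMwA/4DMAACA3QARgN0AIoDdADOA3QBEgN0AVYDdAGaA3QB3gN0AiIDdAJmA3QCqgN0Au4DdAMyA3QDdgN0A7oDdAP+A3QAAgO4AEYDuACKA7gAzgO4ARIDuAFWA7gBmgO4Ad4DuAIiA7gCZgO4AqoDuALuA7gDMgO4A3YDuAO6A7gD/gO4AAID/ABGA/wAigP8AM4D/AESA/wBVgP8AZoD/AHeA/wCIgP8AmYD/AKqA/wC7gP8AzID/AN2A/wDugP8A/4D/AKiHqId3d4eHiIeHh3aGhpZ2doaHh3ZitPdzk7m3p4eHpnaHl4eHh4eHd3d2dpiXl3aHl4d3cqX42qWShoamx6emhIeHh4d3d4eHh4eHhpeohpeYhnSU9ramp5Z0dWR116iGdHSEg3V3h4eHhoeXt5d2hoaklva1ZJenqIWFhnbWh6aVdJbIlISHh3aGqLmopqaGdaXr1lNkhoeXhZampumnttbZ2KjJhIWXh4aGlpZ1pqiFlMjlY3N1doZ1hYSW+5aEuNrHp5SSYoWHh3WVloSGqIZ0hfWUcnJzg3STkdX7hXOTlXTDoemUk3JylLSicpeoh3WE6ProxbW32MZykJCEk4JzYpL3x/b55tfY2+aQuKe3tqTn+/f31raVc3eHhsbapXSA+LZ2ZKaWl5b4o3GWdXWFtbOTc4SFhqe3lYd3lse3gKT4hoaWqJeWt/RAc5eHd4emk3N0hIR1hZaWh4dkpqaAttd3hqaXqLfZ93Jylbi4qKi4dHd3h3eHh4eHh3WWtnDG2KamhIWGl6j4xZSkk5Smp7amdYeHh4eHh4eHpLi4gaSnubm2c3R1mOrnxaZjdXSEhsilh4eHh4eHh4eEqMiDlYWnlqTGcnCi5oSUtbeFh3d2lpWHh4eHh4eHh3SVuLSkk5WDcsWllcLAQHRkuKeGd4eHh4eHh4eHh4eHh4R0ovaUcnKlppfI/NeQhpWnl4Z3h4d3h4eGhod3h3eHh3WA+veVcLm66PfpxJC3hoaHh4eHh4eGhpiYhYd3h3eHd4Cl+Peittr5toOQc7d2d4eHh4eHd4WYmIiHhneHh4eHcnGho5bl97eAcIeExXd3h4eHh4d2h5iIh4eGd3eHh4Zwlse3yOWRYHN3h5P3god3h3eHh4aYiIeHhoZ1dYeYg5LJyqin14J0hXeHgvjng3eHh3eHhoiHhoWFlYV1h4dxlNepuPrX1LeEh3eHgfaldJOGh4eGh4WFp7fY2MaHhHDWxtfnx4GVx7aHh3d2k8emyJKGh3d0lrinl5ioloeAx+bVxINwcnOElIaFh3eC2ZXIyIOGlZbIl4d3h4Z2g6P6tsNxQHKHd3WXqJd0d4LIlZfHc4aWl6iHh4eHh4eCtfr6+9TFxoSGhpiotoWCcoSXl8iEdWWGpoaWh4eXmHTCx+nGw8bIg4aWqKfI6dimgZiYqLeVlaa2xpV1iIeHc9KSkYFzlrZ1doV2hpeWlseUg5eYloaFgvnXZHWGhnaC9oN1dneXp3aHhXWFhIaHl8eEcnOGhoZw6PeFdHZ3d6L7poWHh4eXhpeVlaeHloZ2qNe2g3GBwpCj+NeWhoeHgfeFhYiHh5eYmIaDmKmIh3aHh7bo9/j8sYOUtpeGh4c="/>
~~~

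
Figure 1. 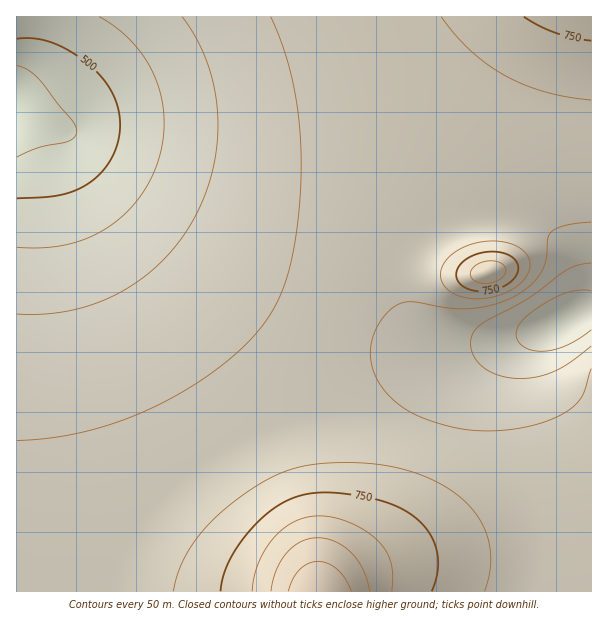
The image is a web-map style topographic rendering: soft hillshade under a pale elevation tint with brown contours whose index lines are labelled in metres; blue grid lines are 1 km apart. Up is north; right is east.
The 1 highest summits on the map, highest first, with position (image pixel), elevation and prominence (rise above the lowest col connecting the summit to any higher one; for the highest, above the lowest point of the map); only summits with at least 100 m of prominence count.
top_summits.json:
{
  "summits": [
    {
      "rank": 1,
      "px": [489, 272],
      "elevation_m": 832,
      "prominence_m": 177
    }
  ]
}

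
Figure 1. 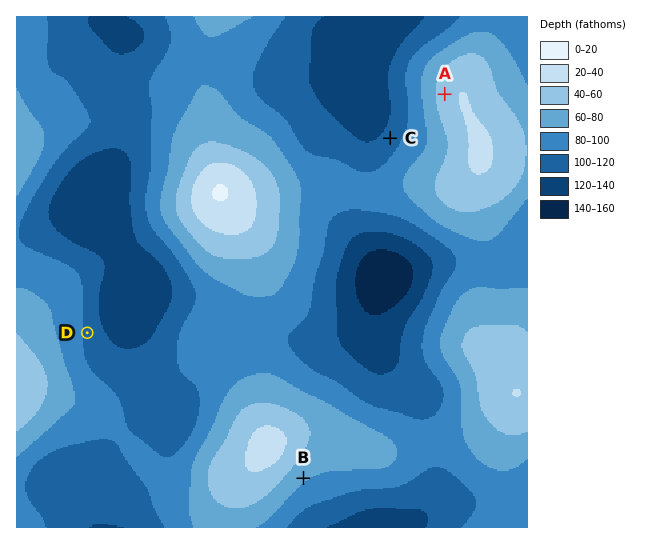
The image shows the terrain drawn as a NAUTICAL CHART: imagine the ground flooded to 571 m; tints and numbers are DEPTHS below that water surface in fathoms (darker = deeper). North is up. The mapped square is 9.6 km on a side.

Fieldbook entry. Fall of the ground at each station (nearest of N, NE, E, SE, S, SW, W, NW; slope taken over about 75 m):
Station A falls W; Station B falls SE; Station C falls NW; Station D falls E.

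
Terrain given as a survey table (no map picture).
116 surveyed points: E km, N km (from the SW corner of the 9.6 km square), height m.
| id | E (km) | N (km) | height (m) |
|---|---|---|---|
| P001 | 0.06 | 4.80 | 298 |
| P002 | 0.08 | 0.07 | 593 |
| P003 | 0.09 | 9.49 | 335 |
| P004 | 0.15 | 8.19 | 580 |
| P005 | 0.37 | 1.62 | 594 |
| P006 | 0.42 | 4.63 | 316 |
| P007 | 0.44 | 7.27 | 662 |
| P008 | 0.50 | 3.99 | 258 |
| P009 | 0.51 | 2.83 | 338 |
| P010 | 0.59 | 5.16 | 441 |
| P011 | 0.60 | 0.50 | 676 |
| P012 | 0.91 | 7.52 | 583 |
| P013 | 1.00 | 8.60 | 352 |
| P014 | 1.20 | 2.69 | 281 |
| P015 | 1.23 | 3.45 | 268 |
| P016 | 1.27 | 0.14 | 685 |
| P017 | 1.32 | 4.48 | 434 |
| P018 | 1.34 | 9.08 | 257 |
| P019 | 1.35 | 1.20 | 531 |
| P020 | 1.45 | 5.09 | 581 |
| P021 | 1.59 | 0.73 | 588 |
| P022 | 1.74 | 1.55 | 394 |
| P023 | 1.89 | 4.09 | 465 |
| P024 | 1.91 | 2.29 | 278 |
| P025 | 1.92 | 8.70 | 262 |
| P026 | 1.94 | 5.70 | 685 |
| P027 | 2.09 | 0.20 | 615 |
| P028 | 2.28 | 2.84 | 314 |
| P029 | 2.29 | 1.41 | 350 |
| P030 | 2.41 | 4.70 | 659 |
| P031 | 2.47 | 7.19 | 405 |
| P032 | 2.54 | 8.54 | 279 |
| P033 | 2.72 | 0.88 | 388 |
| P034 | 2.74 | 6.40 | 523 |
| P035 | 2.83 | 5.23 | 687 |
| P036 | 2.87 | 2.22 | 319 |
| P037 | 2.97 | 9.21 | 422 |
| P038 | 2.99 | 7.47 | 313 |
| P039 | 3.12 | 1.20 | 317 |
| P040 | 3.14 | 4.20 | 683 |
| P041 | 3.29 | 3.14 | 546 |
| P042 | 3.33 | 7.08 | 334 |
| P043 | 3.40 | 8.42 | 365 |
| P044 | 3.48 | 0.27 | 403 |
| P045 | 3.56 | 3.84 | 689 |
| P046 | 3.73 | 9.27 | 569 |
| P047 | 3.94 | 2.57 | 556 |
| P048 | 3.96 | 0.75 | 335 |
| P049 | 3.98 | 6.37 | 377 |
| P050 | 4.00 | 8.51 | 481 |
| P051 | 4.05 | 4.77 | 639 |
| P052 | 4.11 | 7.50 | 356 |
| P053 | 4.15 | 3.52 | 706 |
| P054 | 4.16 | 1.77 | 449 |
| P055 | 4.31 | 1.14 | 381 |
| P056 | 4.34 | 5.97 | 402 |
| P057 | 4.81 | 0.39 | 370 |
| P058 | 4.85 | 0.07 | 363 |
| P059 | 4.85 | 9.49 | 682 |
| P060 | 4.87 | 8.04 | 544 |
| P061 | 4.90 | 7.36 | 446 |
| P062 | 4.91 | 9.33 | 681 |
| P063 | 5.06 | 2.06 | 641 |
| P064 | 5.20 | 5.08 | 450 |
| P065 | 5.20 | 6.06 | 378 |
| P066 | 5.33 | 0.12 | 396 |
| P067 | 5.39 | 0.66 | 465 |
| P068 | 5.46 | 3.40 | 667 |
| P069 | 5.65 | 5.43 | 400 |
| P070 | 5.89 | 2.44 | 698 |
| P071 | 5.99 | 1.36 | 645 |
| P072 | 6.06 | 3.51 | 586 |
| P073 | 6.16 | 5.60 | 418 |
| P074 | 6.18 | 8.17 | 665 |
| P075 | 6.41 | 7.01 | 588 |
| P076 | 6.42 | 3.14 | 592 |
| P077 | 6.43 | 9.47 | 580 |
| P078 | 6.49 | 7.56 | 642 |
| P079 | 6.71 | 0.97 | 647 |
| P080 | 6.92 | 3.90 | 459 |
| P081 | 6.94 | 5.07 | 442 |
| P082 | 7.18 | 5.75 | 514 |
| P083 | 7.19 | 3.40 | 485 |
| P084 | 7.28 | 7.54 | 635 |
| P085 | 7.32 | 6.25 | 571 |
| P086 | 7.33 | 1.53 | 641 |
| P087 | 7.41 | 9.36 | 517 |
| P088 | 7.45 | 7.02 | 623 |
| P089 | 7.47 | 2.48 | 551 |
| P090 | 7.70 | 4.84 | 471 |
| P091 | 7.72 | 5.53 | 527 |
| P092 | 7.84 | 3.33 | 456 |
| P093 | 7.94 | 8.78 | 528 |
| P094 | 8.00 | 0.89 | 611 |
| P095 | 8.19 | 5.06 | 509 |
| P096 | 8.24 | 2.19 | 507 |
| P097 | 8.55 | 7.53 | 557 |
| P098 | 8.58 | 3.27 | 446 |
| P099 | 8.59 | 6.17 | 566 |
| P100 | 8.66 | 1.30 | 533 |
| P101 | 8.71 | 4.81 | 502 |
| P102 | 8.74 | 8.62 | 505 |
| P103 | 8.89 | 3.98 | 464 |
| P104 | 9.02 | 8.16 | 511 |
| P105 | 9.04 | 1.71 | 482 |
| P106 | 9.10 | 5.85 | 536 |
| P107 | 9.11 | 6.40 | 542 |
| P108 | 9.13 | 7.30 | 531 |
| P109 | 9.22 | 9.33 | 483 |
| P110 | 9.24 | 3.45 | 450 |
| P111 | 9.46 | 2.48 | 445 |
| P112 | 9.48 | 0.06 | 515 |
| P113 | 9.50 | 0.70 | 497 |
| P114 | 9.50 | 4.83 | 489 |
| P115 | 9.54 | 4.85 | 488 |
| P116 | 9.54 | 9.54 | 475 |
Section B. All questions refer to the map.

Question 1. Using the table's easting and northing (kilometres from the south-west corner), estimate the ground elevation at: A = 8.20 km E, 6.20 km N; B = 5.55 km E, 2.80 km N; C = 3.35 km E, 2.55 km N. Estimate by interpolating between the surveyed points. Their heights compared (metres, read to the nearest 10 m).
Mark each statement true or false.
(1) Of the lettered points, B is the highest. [true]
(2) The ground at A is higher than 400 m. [true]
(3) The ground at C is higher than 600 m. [false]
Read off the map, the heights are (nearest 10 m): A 580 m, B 700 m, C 440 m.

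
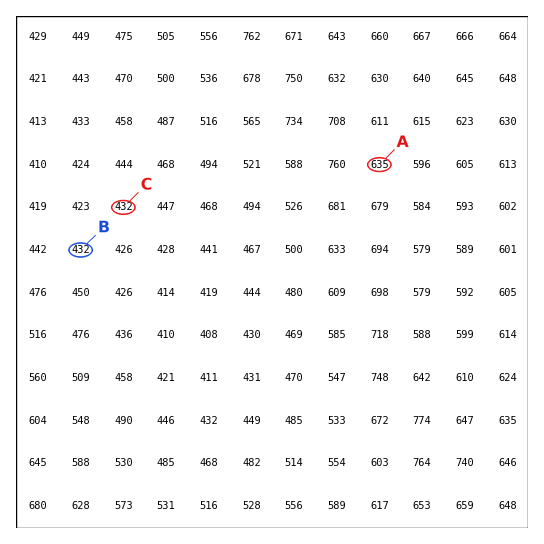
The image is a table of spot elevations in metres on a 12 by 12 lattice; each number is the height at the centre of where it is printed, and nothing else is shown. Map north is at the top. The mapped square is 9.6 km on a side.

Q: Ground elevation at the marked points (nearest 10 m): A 640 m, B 430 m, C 430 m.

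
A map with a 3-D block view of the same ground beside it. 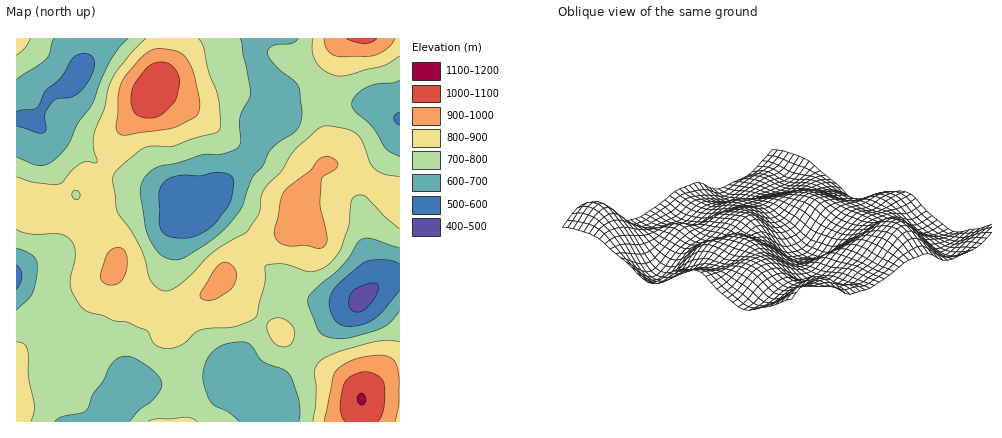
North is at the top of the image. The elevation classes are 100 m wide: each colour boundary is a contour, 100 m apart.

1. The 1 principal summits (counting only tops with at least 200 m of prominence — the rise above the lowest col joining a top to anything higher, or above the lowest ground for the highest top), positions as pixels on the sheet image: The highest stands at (362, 398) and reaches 1105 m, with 631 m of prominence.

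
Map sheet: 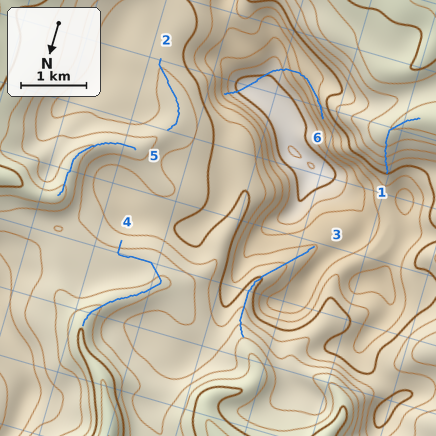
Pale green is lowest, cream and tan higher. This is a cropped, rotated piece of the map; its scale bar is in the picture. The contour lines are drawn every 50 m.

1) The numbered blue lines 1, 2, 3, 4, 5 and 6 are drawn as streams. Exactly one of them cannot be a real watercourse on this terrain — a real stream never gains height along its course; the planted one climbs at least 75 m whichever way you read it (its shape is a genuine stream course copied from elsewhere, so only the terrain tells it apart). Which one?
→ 6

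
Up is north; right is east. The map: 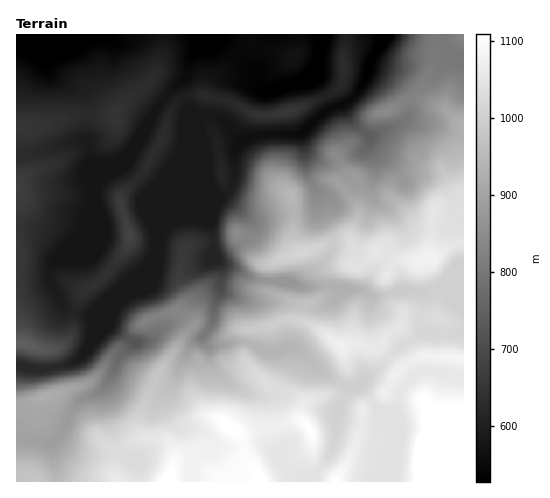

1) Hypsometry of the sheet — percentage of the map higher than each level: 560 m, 93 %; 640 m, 66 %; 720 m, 59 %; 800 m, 54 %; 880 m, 46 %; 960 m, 34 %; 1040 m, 17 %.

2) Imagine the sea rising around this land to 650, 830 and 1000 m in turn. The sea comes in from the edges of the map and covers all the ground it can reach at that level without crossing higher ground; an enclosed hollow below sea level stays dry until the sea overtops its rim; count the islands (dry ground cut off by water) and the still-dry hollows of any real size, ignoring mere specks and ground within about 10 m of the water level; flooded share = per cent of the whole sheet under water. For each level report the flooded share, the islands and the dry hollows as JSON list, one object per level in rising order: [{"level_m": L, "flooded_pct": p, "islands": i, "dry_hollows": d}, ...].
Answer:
[{"level_m": 650, "flooded_pct": 36, "islands": 1, "dry_hollows": 0}, {"level_m": 830, "flooded_pct": 49, "islands": 1, "dry_hollows": 0}, {"level_m": 1000, "flooded_pct": 73, "islands": 1, "dry_hollows": 0}]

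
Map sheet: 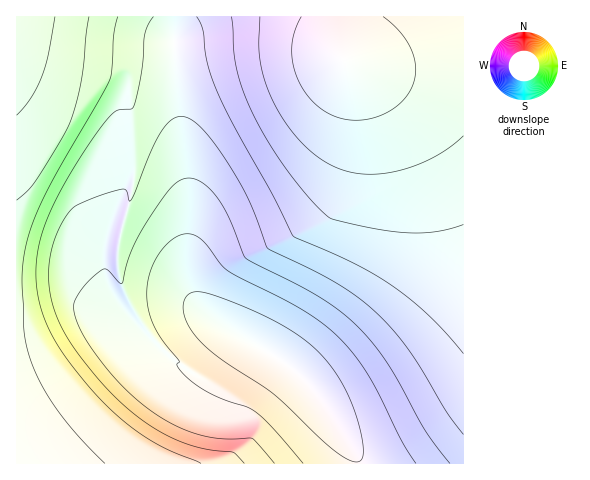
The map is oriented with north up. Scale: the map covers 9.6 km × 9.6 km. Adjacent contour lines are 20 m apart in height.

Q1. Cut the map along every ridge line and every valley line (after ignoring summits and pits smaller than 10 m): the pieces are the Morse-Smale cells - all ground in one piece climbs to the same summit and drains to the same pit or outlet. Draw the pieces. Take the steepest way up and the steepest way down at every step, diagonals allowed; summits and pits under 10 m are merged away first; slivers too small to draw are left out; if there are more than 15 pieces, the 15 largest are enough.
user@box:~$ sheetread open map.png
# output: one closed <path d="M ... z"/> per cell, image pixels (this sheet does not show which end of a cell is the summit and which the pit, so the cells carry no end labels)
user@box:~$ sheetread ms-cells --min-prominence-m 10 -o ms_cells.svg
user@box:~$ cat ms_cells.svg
<path d="M463 16l-288 1 1 65 14 124-4 65 6 24 10 14 12 11 69 41 25 23 14 18 28 43 6 10 1 9 107-1z"/><path d="M174 16l-158 1 0 446 340 1 1-5-7-14-28-43-14-18-25-23-69-41-12-11-10-14-6-24 4-65-14-124z"/>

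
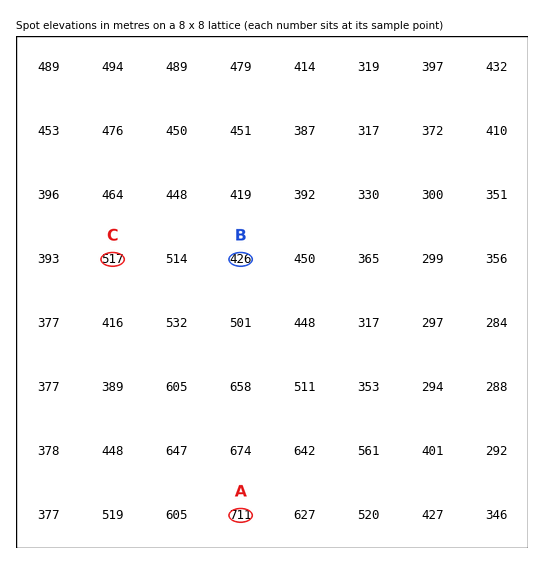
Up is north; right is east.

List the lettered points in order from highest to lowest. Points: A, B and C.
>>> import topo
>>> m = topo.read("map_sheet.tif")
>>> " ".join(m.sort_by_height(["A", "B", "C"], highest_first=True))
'A C B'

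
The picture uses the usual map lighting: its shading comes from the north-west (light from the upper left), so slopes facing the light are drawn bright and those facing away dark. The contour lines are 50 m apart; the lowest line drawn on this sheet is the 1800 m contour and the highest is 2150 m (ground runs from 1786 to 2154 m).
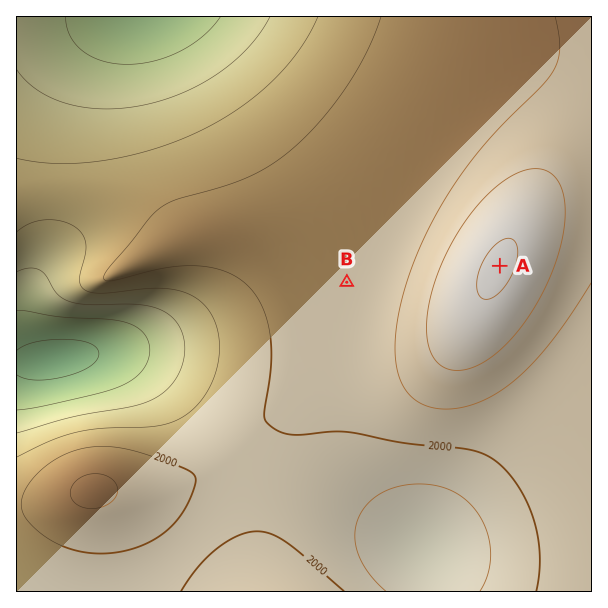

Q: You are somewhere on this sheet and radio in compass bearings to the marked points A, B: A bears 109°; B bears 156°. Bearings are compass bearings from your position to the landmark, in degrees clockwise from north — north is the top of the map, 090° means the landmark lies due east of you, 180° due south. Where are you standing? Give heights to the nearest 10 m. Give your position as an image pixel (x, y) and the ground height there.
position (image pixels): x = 310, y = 201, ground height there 2010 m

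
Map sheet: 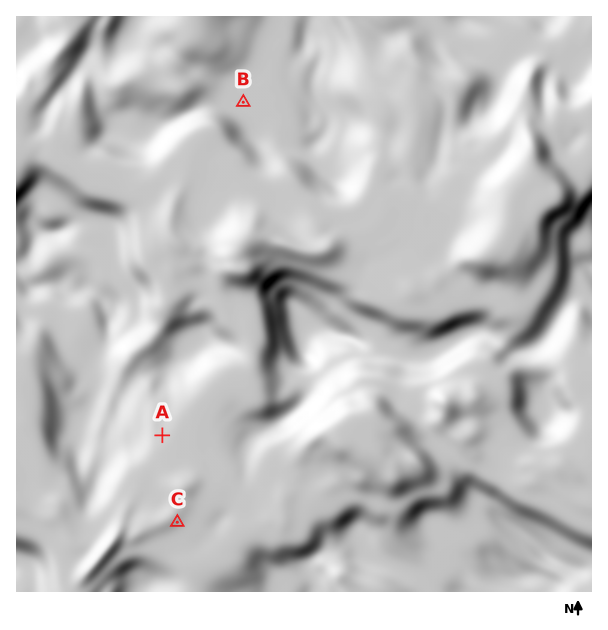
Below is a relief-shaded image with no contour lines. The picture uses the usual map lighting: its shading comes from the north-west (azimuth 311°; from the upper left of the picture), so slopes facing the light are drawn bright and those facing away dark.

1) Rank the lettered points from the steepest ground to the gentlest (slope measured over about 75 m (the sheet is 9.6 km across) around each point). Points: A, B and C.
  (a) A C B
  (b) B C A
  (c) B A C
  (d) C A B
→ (d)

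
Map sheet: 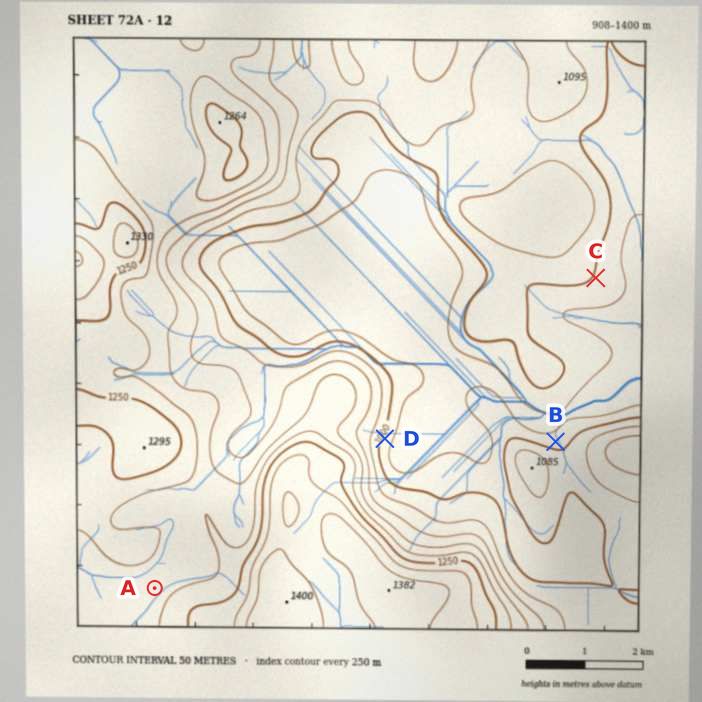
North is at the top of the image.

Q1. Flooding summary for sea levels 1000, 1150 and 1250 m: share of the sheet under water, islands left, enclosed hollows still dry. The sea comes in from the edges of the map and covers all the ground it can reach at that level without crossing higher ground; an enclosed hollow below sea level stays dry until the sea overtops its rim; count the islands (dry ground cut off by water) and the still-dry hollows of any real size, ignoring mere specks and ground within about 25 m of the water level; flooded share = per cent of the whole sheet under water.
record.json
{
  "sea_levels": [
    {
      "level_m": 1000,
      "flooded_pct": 28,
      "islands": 0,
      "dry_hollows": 0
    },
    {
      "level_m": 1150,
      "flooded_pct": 63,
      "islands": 0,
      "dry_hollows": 0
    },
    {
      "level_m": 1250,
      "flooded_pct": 87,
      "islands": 0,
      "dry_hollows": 0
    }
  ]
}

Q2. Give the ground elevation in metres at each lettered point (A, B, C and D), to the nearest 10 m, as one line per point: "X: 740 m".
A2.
A: 1170 m
B: 980 m
C: 990 m
D: 980 m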